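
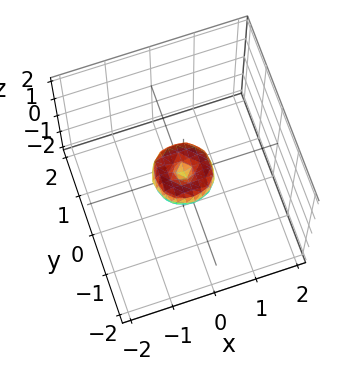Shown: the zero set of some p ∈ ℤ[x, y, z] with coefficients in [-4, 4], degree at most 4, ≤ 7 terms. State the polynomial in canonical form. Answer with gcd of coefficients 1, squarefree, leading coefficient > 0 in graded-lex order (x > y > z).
2*x^4 + 4*x^2*y^2 + 2*y^4 - x^2 - y^2 + z^2

First, degree: a generic line meets the surface in up to 4 points, so deg p = 4.
Next, symmetry: every cross-section ⟂ z is a circle, so x, y appear only via x² + y².
Then, checking where it meets the axes: a circular section at z = 0 has radius between 0 and 1; it crosses the y-axis at the gridline y = 0.
Finally, assembling these constraints gives the stated polynomial.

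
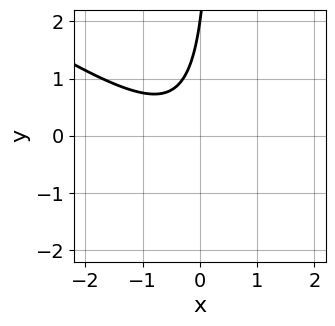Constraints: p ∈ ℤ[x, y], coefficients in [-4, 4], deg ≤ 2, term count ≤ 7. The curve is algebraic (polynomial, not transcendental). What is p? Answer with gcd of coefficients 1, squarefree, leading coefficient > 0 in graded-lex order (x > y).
2*x^2 + 3*x*y + x - y + 2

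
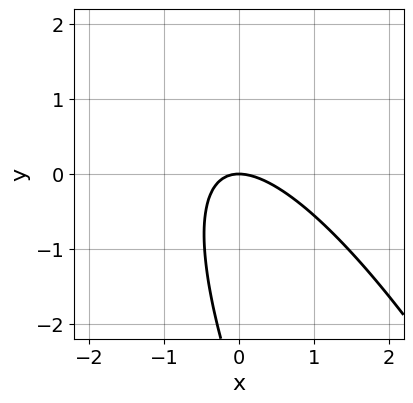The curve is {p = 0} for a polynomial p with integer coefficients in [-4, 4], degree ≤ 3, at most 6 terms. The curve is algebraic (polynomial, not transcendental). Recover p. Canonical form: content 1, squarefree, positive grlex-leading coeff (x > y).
deg p = 2. The shape is more complex than any degree-1 curve.
Checking where it meets the axes: one y-axis crossing is at y = 0; it meets the x-axis at x = 0 (among the integer gridlines).
Solving for integer coefficients yields p as stated.

3*x^2 + 3*x*y + y^2 + 3*y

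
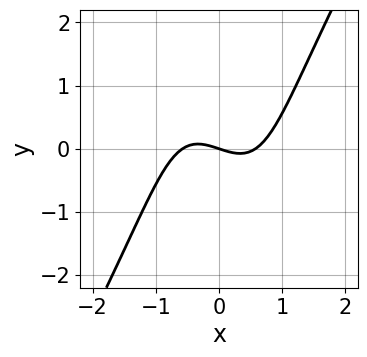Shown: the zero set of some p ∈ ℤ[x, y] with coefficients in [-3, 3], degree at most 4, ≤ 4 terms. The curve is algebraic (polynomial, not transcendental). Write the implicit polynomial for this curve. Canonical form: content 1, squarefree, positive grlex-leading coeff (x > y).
3*x^3 - x*y^2 - x - 3*y

Degree: the shape is more complex than any degree-2 curve, so deg p = 3.
From the axis intercepts and sections: it meets the y-axis at y = 0 (among the integer gridlines); it meets the x-axis at x = 0 (among the integer gridlines).
Assembling these constraints gives the stated polynomial.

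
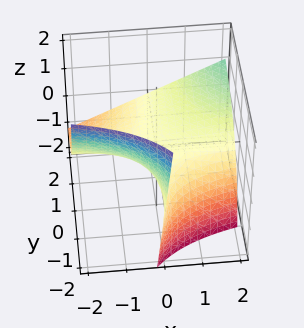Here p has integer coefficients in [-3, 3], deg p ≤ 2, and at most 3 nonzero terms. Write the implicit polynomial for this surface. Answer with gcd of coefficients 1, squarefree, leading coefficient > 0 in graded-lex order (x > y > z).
First, degree: a generic line meets the surface in up to 2 points, so deg p = 2.
Then, from the visible intercepts: every point of the x-axis in the box is on the surface; it crosses the z-axis at the gridline z = 0; every point of the y-axis in the box is on the surface.
Finally, solving for integer coefficients yields p as stated.

x*y - y*z - 2*z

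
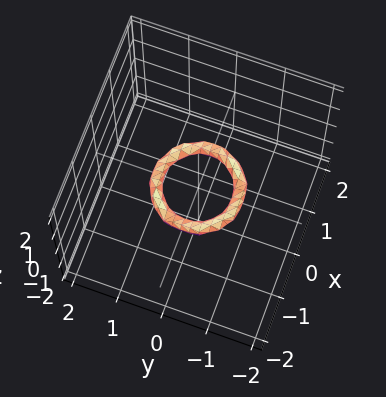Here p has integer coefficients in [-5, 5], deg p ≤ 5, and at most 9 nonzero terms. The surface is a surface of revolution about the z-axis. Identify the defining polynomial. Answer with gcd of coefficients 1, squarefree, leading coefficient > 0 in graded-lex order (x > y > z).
1. Degree: a generic line meets the surface in up to 4 points, so deg p = 4.
2. Symmetries: the surface is invariant under rotation about z: p = q(x² + y², z).
3. From the axis intercepts and sections: the x-axis gridline crossings are at x ∈ {-1, 1}; the y-axis gridline crossings are at y ∈ {-1, 1}; a circular section at z = 0 has radius between 0 and 1; no z-intercept at any integer in the box.
4. Fitting integer coefficients to these (and the overall shape) gives p.

2*x^4 + 4*x^2*y^2 + 2*y^4 - 3*x^2 - 3*y^2 + 3*z^2 + 1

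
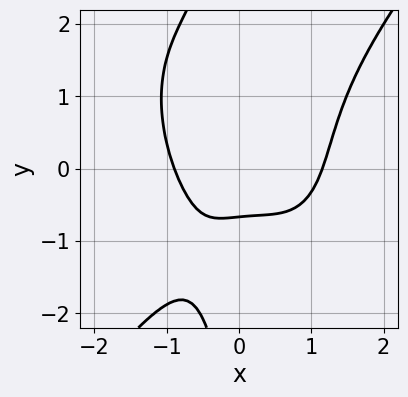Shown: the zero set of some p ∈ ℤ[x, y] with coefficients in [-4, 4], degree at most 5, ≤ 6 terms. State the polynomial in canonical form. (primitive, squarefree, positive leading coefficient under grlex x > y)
2*x^4 - x*y^3 - x^3 - 3*y - 2

First, degree: a generic line meets the curve in up to 4 points, so deg p = 4.
Finally, matching integer coefficients to the picture gives p.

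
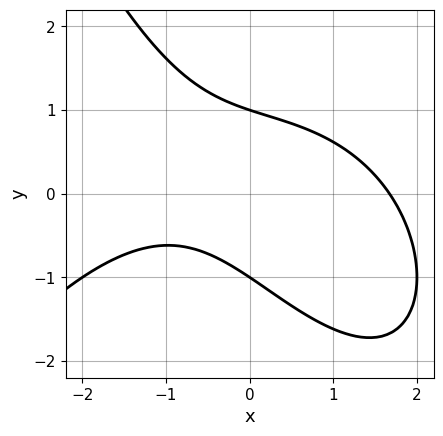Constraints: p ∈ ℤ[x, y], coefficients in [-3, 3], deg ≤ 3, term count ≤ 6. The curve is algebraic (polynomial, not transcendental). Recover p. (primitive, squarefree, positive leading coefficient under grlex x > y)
x^3 + 3*x*y + 3*y^2 - x - 3

(a) The degree is 3 — a generic line meets the curve in up to 3 points.
(b) Observable constraints: the y-axis gridline crossings are at y ∈ {-1, 1}.
(c) These observations pin down the coefficients.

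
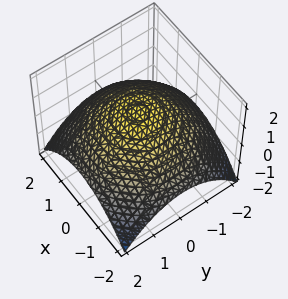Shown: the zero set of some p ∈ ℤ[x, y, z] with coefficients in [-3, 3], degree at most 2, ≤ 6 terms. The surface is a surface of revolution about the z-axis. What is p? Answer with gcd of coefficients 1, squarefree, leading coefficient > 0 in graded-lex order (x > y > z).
deg p = 2. No degree-1 surface has this shape.
By symmetry, the z-axis is an axis of rotation, so x and y enter only as x² + y².
From the visible intercepts: it crosses the z-axis at the gridline z = 1; a circular section at z = 0 has radius between 1 and 2.
Putting this together gives p.

x^2 + y^2 + 3*z - 3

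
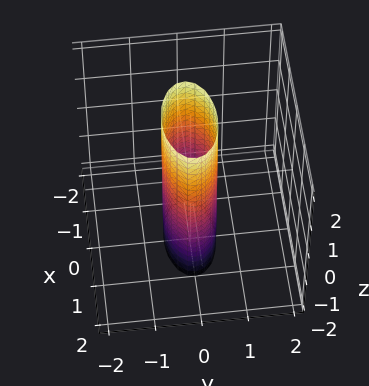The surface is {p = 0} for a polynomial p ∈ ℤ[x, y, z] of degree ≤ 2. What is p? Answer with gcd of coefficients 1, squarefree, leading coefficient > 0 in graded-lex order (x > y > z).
x^2 + 3*y^2 - 1

1. deg p = 2. A cylinder; a quadric.
2. Symmetries: the z ↦ −z reflection is a symmetry, so z appears only in even powers; it's symmetric under x → −x, forcing even powers of x; the y ↦ −y reflection is a symmetry, so y appears only in even powers.
3. Observable constraints: the x-axis gridline crossings are at x ∈ {-1, 1}; it misses every integer gridline on the z-axis.
4. Assembling these constraints gives the stated polynomial.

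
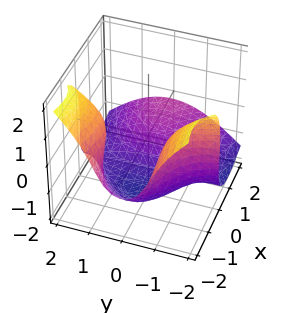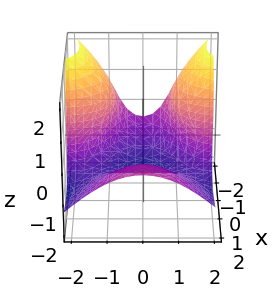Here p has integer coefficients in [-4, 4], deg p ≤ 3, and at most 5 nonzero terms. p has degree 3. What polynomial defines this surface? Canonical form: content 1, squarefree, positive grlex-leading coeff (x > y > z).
2*x^2*z + 2*x*y^2 + z^3 + 3*x*z + 2

(a) deg p = 3.
(b) From the visible intercepts: the surface avoids every integer x-axis point in the box; the surface avoids every integer y-axis point in the box.
(c) The integer polynomial consistent with all of this is the stated p.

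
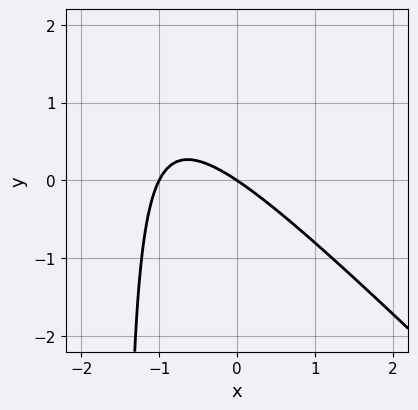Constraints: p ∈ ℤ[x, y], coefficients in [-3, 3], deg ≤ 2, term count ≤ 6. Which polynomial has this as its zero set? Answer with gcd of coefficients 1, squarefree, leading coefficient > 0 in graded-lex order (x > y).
2*x^2 + 2*x*y + 2*x + 3*y

1. The degree is 2 — a generic line meets the curve in up to 2 points.
2. Reading off the gridlines: among the integer gridlines, it crosses the x-axis at x ∈ {-1, 0}; it crosses the y-axis at the gridline y = 0.
3. These observations pin down the coefficients.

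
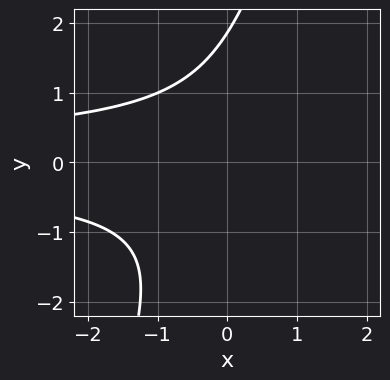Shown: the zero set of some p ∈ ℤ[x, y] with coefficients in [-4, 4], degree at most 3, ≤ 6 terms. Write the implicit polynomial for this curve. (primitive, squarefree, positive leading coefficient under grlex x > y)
3*x*y^2 - y^3 + y^2 + 3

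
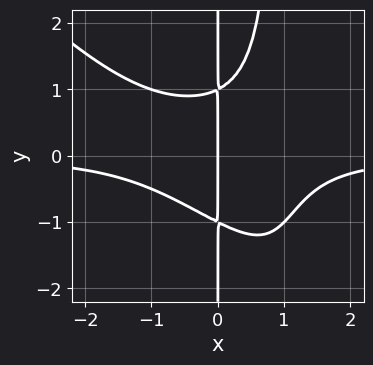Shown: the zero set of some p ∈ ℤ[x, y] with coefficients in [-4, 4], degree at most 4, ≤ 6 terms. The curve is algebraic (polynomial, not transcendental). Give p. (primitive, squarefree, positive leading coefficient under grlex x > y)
x^3*y + x^2*y^2 - x*y^2 + x

1. Degree: the shape is more complex than any degree-3 curve, so deg p = 4.
2. Against the integer gridlines: it meets the x-axis at x = 0 (among the integer gridlines); every point of the y-axis in the box is on the curve.
3. Putting this together gives p.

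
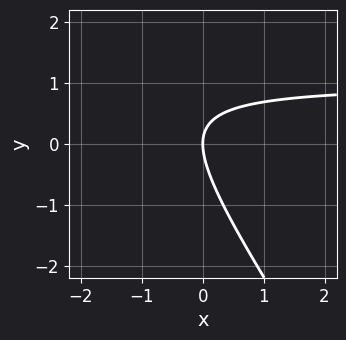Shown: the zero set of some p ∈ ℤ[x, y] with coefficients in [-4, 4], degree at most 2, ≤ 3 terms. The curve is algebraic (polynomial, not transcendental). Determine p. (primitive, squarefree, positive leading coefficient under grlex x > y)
3*x*y + 2*y^2 - 3*x

First, degree: no degree-1 curve has this shape, so deg p = 2.
Next, checking where it meets the axes: it meets the y-axis at y = 0 (among the integer gridlines); it crosses the x-axis at the gridline x = 0.
Finally, together with the visible shape, these determine p as stated.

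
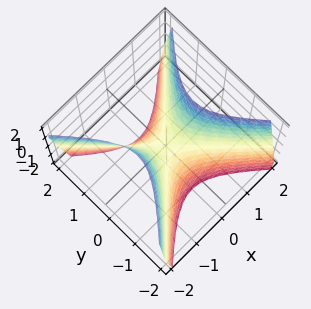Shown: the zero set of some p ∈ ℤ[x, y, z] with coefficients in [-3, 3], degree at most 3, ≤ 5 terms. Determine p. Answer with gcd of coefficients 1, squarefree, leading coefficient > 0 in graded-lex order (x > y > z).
2*x^2 - 2*y^2 - z

First, the degree is 2 — a saddle surface; a quadric.
Next, symmetries: mirror symmetry y ↦ −y ⇒ only even powers of y; mirror symmetry x ↦ −x ⇒ only even powers of x.
Next, checking where it meets the axes: one y-axis crossing is at y = 0; it crosses the x-axis at the gridline x = 0; it crosses the z-axis at the gridline z = 0.
Finally, these observations pin down the coefficients.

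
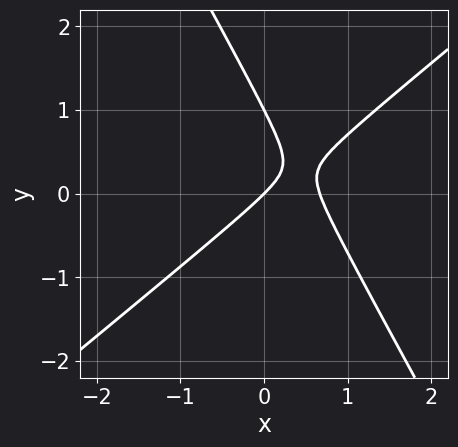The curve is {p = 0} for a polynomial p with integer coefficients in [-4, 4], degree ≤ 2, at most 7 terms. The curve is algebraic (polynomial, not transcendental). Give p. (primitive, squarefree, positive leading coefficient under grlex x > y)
3*x^2 - 2*x*y - 2*y^2 - 2*x + 2*y

1. deg p = 2. No degree-1 curve has this shape.
2. From the visible intercepts: one x-axis crossing is at x = 0; among the integer gridlines, it crosses the y-axis at y ∈ {0, 1}.
3. These observations pin down the coefficients.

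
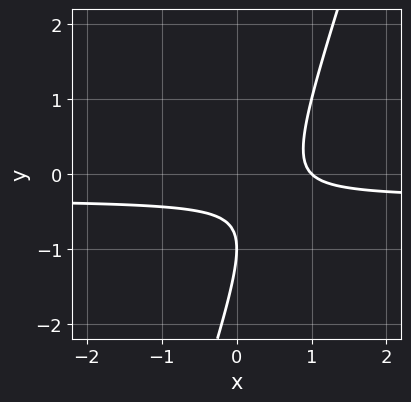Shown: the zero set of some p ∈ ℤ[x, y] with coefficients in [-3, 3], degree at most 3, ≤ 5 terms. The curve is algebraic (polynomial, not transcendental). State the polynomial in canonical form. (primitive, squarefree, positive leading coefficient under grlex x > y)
First, degree: the shape is more complex than any degree-1 curve, so deg p = 2.
Next, against the integer gridlines: it meets the y-axis at y = -1 (among the integer gridlines); it crosses the x-axis at the gridline x = 1.
Finally, matching integer coefficients to the picture gives p.

3*x*y - y^2 + x - 2*y - 1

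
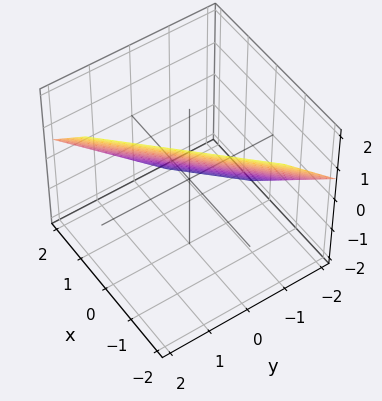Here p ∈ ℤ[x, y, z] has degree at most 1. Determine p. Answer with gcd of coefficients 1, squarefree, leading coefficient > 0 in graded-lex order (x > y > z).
Degree: every cross-section is a straight line — this is a plane, so deg p = 1.
Matching integer coefficients to the picture gives p.

3*x - 3*y + 3*z - 2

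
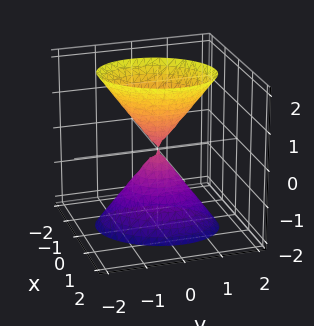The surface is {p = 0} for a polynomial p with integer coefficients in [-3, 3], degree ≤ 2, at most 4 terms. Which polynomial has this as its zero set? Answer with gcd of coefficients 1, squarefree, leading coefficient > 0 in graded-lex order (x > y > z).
(a) I count 2 distinct pieces. They look like related sheets of one shape, so recover p as a whole.
(b) deg p = 2. The shape is more complex than any degree-1 surface.
(c) From the axis intercepts and sections: one y-axis crossing is at y = 0; it crosses the x-axis at the gridline x = 0; it meets the z-axis at z = 0 (among the integer gridlines).
(d) These observations pin down the coefficients.

3*x^2 - x*y + 2*y^2 - z^2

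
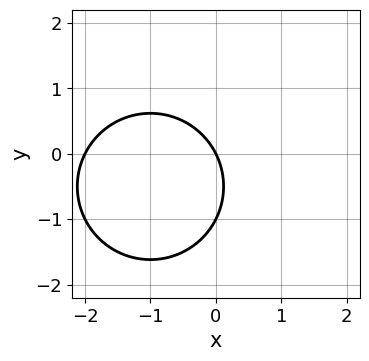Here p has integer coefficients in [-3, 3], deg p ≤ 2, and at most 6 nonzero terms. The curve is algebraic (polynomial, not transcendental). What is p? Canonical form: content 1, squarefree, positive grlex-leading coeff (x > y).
x^2 + y^2 + 2*x + y

1. The degree is 2 — no degree-1 curve has this shape.
2. Observable constraints: among the integer gridlines, it crosses the x-axis at x ∈ {-2, 0}; the y-axis gridline crossings are at y ∈ {-1, 0}.
3. Together with the visible shape, these determine p as stated.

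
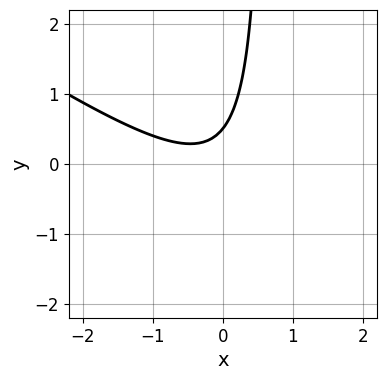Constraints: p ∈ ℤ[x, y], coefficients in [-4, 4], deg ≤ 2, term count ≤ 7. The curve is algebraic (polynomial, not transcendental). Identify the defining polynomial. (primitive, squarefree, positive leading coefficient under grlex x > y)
2*x^2 + 3*x*y + x - 2*y + 1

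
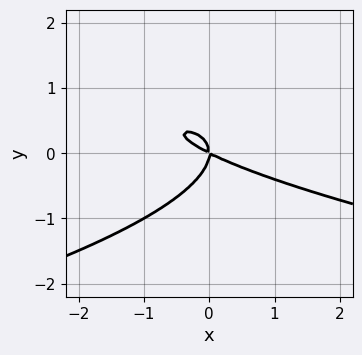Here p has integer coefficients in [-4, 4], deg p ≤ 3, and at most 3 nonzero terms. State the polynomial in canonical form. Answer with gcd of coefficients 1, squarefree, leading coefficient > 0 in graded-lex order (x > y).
3*y^3 + x^2 + 2*x*y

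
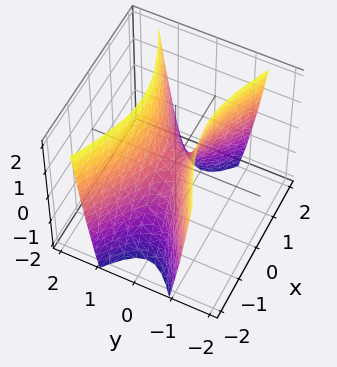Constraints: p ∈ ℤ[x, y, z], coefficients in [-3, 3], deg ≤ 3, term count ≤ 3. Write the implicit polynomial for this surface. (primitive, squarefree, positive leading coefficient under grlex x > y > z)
x^2 - 3*y^2 + z

1. Degree: a saddle surface; a quadric, so deg p = 2.
2. Symmetries: mirror symmetry y ↦ −y ⇒ only even powers of y; the x ↦ −x reflection is a symmetry, so x appears only in even powers.
3. Checking where it meets the axes: it meets the x-axis at x = 0 (among the integer gridlines); one z-axis crossing is at z = 0; it meets the y-axis at y = 0 (among the integer gridlines).
4. Together with the visible shape, these determine p as stated.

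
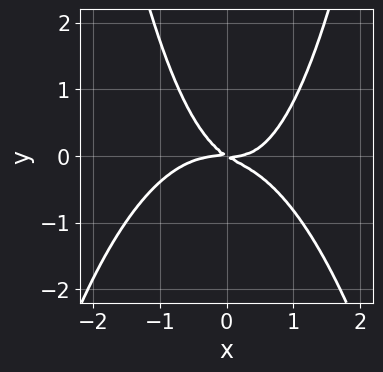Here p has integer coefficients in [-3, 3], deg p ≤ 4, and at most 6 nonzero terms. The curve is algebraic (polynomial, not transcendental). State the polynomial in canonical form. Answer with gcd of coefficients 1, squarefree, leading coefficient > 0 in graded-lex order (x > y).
2*x^4 + 2*x^2*y - 2*x*y - 3*y^2

(a) deg p = 4. A generic line meets the curve in up to 4 points.
(b) Checking where it meets the axes: one y-axis crossing is at y = 0; one x-axis crossing is at x = 0.
(c) Putting this together gives p.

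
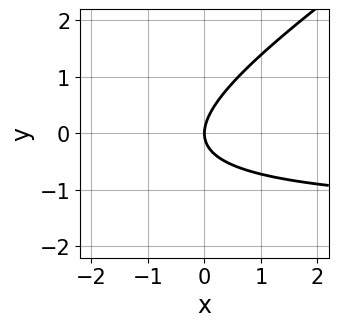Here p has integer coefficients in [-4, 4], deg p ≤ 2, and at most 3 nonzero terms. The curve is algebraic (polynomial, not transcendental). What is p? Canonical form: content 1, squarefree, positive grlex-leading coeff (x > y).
First, degree: a generic line meets the curve in up to 2 points, so deg p = 2.
Then, against the integer gridlines: one x-axis crossing is at x = 0; it crosses the y-axis at the gridline y = 0.
Finally, assembling these constraints gives the stated polynomial.

2*x*y - 3*y^2 + 3*x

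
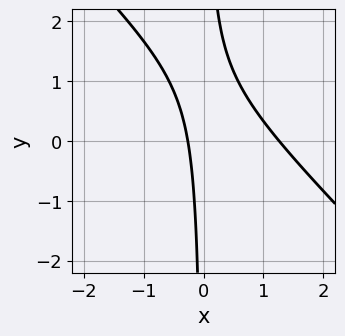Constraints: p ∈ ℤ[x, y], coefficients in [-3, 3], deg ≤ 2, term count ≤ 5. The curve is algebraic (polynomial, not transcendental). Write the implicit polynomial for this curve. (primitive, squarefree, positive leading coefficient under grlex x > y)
3*x^2 + 3*x*y - 3*x - 1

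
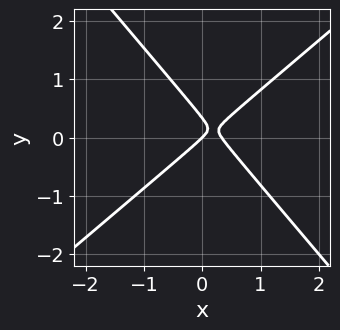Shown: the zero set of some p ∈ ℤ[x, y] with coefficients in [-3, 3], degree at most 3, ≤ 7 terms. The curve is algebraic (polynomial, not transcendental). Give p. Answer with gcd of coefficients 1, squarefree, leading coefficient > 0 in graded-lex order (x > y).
3*x^2 - x*y - 3*y^2 - x + y

(a) Degree: no degree-1 curve has this shape, so deg p = 2.
(b) From the visible intercepts: one x-axis crossing is at x = 0; it meets the y-axis at y = 0 (among the integer gridlines).
(c) Together with the visible shape, these determine p as stated.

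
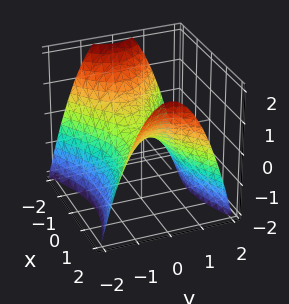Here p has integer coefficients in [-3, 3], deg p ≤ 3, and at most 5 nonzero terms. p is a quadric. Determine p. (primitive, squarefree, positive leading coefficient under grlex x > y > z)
x^2 - 2*y^2 - 2*z

1. Degree: a hyperbolic paraboloid; a quadric, so deg p = 2.
2. Symmetries: the x ↦ −x reflection is a symmetry, so x appears only in even powers; mirror symmetry y ↦ −y ⇒ only even powers of y.
3. From the visible intercepts: it crosses the y-axis at the gridline y = 0; one x-axis crossing is at x = 0; it crosses the z-axis at the gridline z = 0.
4. Putting this together gives p.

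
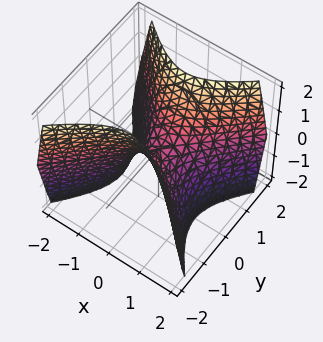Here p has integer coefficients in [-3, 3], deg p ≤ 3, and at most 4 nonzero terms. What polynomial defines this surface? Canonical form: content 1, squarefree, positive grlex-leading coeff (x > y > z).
The degree is 2 — a hyperbolic paraboloid; a quadric.
Symmetries: the y ↦ −y reflection is a symmetry, so y appears only in even powers; it's symmetric under x → −x, forcing even powers of x.
From the visible intercepts: it crosses the y-axis at the gridline y = 0; it crosses the x-axis at the gridline x = 0.
These observations pin down the coefficients.

3*x^2 - 3*y^2 + 2*z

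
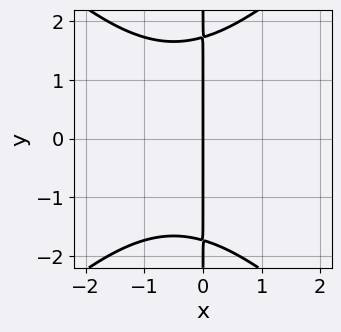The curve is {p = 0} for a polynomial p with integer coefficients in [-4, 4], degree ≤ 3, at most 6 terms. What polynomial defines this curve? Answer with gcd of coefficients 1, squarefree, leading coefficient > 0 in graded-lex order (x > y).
x^3 - x*y^2 + x^2 + 3*x

(a) The degree is 3 — a generic line meets the curve in up to 3 points.
(b) Symmetries: mirror symmetry y ↦ −y ⇒ only even powers of y.
(c) Checking where it meets the axes: one x-axis crossing is at x = 0; the visible y-axis segment lies entirely on the curve.
(d) These observations pin down the coefficients.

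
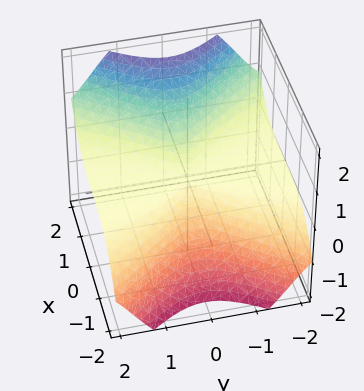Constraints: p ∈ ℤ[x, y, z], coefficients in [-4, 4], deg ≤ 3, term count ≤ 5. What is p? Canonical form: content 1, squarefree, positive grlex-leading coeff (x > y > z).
(a) deg p = 3. No degree-2 surface has this shape.
(b) Reading off the gridlines: it meets the x-axis at x = 0 (among the integer gridlines); every point of the y-axis in the box is on the surface; it crosses the z-axis at the gridline z = 0.
(c) Assembling these constraints gives the stated polynomial.

x^3 + x^2*z - 3*y^2*z - z^3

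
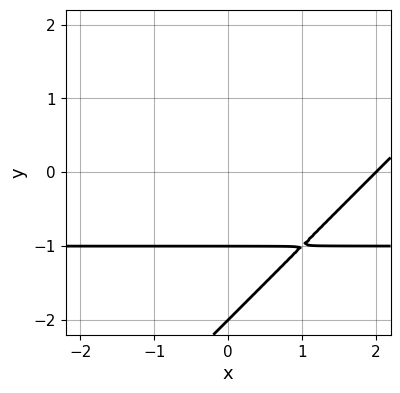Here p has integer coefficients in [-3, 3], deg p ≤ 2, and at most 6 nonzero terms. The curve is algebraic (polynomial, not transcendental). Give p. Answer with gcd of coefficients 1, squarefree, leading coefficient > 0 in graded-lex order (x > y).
Degree: no degree-1 curve has this shape, so deg p = 2.
From the visible intercepts: one x-axis crossing is at x = 2; among the integer gridlines, it crosses the y-axis at y ∈ {-2, -1}.
Solving for integer coefficients yields p as stated.

x*y - y^2 + x - 3*y - 2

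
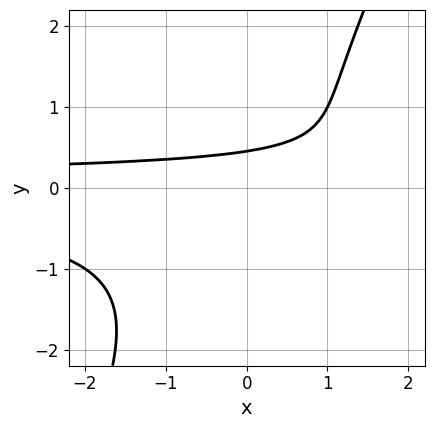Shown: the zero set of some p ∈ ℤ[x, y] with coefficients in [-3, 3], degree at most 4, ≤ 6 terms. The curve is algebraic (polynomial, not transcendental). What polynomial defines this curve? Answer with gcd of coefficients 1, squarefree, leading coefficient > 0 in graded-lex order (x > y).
2*x*y^2 - y^3 - 2*y + 1

Degree: the shape is more complex than any degree-2 curve, so deg p = 3.
From the axis intercepts and sections: the curve avoids every integer x-axis point in the box.
Fitting integer coefficients to these (and the overall shape) gives p.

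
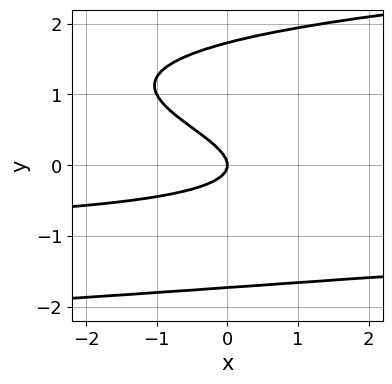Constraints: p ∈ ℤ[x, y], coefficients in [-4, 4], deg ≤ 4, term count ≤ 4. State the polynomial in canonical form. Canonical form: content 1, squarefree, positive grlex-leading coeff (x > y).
y^4 - x*y - 3*y^2 - x

First, degree: no degree-3 curve has this shape, so deg p = 4.
Then, against the integer gridlines: it crosses the y-axis at the gridline y = 0; one x-axis crossing is at x = 0.
Finally, solving for integer coefficients yields p as stated.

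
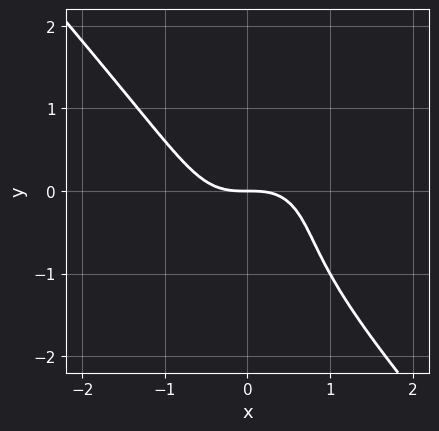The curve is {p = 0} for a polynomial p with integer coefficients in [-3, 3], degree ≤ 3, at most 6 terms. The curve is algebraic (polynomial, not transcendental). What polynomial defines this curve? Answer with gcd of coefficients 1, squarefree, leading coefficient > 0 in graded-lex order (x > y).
3*x^3 + 2*y^3 + 2*y^2 + 3*y

Degree: a generic line meets the curve in up to 3 points, so deg p = 3.
Checking where it meets the axes: it crosses the y-axis at the gridline y = 0; it crosses the x-axis at the gridline x = 0.
Assembling these constraints gives the stated polynomial.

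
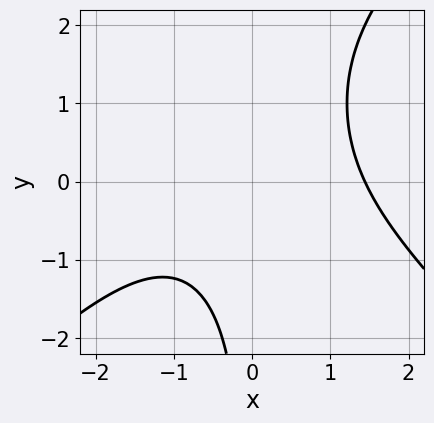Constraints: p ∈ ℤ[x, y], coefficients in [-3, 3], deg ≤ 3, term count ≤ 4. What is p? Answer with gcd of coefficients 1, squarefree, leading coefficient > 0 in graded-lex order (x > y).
x^3 - x*y^2 + 2*x*y - 3

First, deg p = 3.
Next, against the integer gridlines: the curve avoids every integer y-axis point in the box.
Finally, fitting integer coefficients to these (and the overall shape) gives p.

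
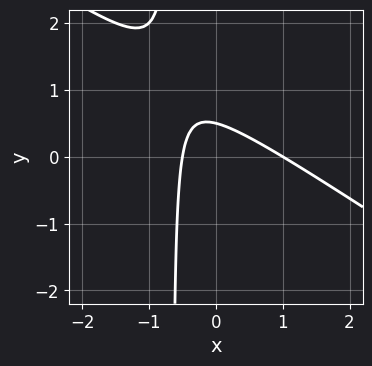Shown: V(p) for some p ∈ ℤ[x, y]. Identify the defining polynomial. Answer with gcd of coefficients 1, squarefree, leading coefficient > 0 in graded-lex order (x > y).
2*x^2 + 3*x*y - x + 2*y - 1

The degree is 2 — a generic line meets the curve in up to 2 points.
From the visible intercepts: it crosses the x-axis at the gridline x = 1.
Matching integer coefficients to the picture gives p.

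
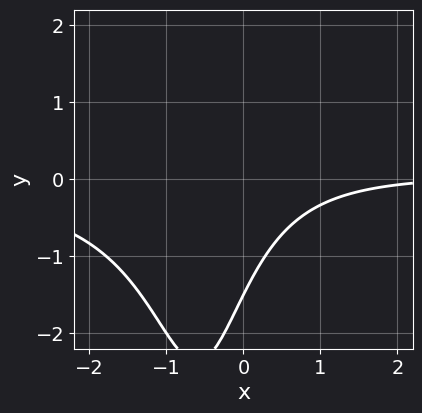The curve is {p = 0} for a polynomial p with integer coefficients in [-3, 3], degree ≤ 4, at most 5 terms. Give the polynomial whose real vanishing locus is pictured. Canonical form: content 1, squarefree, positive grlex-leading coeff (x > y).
(a) The degree is 3 — no degree-2 curve has this shape.
(b) From the visible intercepts: it misses every integer gridline on the x-axis.
(c) Together with the visible shape, these determine p as stated.

2*x^2*y + 2*x*y - x + 2*y + 3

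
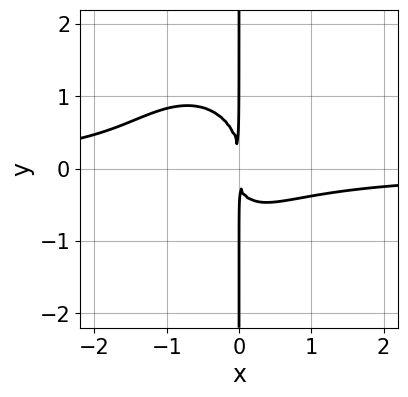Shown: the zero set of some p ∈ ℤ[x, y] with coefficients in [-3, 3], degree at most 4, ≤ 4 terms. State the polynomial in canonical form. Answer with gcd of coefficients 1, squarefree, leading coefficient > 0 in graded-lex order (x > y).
3*x^3*y + 2*x*y^3 + 2*x^2*y + 2*x^2

First, deg p = 4.
Then, against the integer gridlines: every point of the y-axis in the box is on the curve.
Finally, matching integer coefficients to the picture gives p.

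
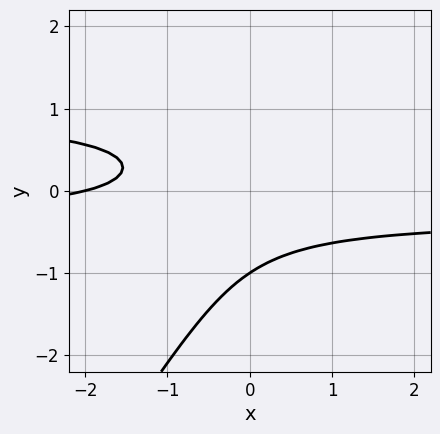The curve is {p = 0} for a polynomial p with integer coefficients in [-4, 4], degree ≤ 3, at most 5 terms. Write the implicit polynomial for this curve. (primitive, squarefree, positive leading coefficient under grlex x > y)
3*x*y^2 - 2*y^3 - 2*x*y - x - 2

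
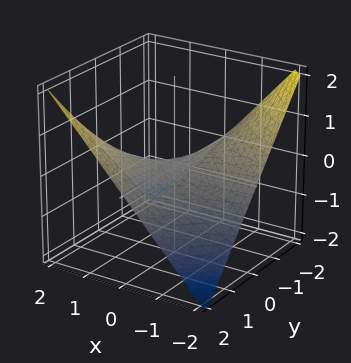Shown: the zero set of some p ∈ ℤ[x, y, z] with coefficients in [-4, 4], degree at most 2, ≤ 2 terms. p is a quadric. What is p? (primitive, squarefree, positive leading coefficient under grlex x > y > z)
x*y - 2*z

deg p = 2.
Against the integer gridlines: every point of the x-axis in the box is on the surface; it meets the z-axis at z = 0 (among the integer gridlines); every point of the y-axis in the box is on the surface.
Together with the visible shape, these determine p as stated.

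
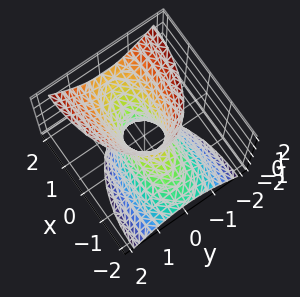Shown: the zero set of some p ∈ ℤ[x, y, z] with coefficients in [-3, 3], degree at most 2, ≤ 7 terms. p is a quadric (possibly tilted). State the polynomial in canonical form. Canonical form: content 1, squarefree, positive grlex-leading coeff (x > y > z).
x^2 - 2*x*z + 3*y^2 - z^2 - 1

1. deg p = 2.
2. From the visible intercepts: among the integer gridlines, it crosses the x-axis at x ∈ {-1, 1}; it misses every integer gridline on the z-axis.
3. The integer polynomial consistent with all of this is the stated p.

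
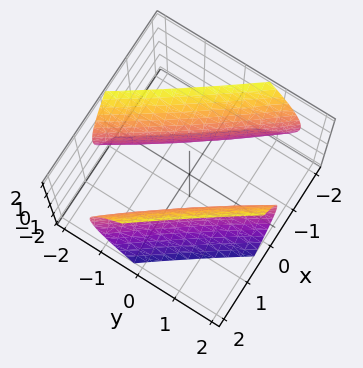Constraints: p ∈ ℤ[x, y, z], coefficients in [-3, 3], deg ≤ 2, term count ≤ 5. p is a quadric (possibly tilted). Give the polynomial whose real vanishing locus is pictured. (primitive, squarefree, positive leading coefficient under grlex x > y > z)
(a) There are 2 components. Treating them together as one polynomial.
(b) The degree is 2 — the shape is more complex than any degree-1 surface.
(c) Observable constraints: it misses every integer gridline on the z-axis; among the integer gridlines, it crosses the x-axis at x ∈ {-1, 1}.
(d) These observations pin down the coefficients.

2*x^2 + 3*x*y + y^2 - z^2 - 2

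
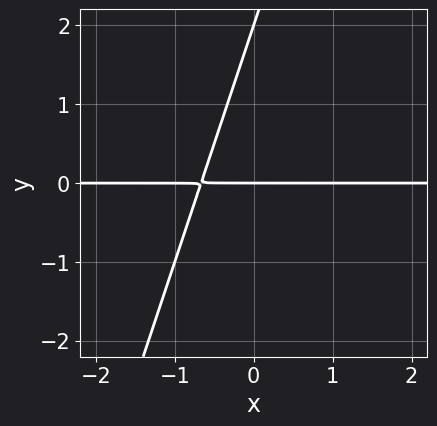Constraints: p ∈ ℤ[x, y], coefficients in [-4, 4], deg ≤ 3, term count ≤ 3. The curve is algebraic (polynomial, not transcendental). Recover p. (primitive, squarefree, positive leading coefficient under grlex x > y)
3*x*y - y^2 + 2*y

First, degree: the shape is more complex than any degree-1 curve, so deg p = 2.
Then, from the axis intercepts and sections: the y-axis gridline crossings are at y ∈ {0, 2}; the visible x-axis segment lies entirely on the curve.
Finally, these observations pin down the coefficients.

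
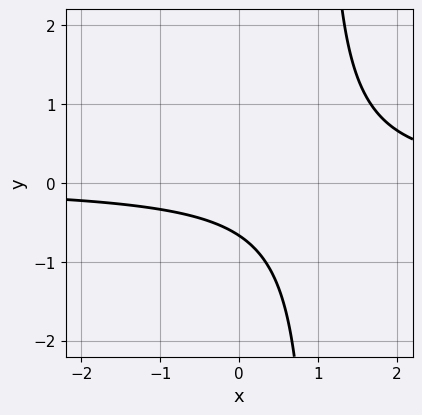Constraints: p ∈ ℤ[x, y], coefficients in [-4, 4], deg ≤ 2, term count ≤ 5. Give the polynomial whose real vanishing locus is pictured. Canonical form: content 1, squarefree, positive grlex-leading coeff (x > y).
3*x*y - 3*y - 2

First, the degree is 2 — no degree-1 curve has this shape.
Next, from the visible intercepts: the curve avoids every integer x-axis point in the box.
Finally, matching integer coefficients to the picture gives p.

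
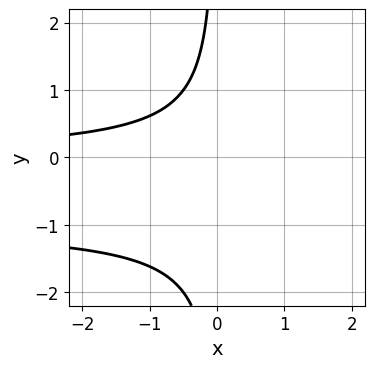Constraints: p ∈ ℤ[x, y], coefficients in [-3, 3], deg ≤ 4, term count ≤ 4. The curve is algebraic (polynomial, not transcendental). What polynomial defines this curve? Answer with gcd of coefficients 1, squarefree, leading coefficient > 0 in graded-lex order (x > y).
1. The degree is 3 — the shape is more complex than any degree-2 curve.
2. Reading off the gridlines: it misses every integer gridline on the x-axis; the curve avoids every integer y-axis point in the box.
3. Solving for integer coefficients yields p as stated.

x*y^2 + x*y + 1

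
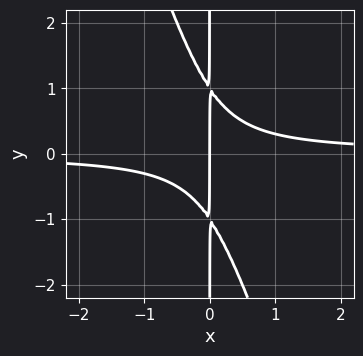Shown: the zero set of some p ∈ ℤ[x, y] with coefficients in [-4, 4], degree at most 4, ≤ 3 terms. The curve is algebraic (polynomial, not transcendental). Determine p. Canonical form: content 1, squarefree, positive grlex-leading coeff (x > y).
First, deg p = 3.
Next, reading off the gridlines: every point of the y-axis in the box is on the curve; one x-axis crossing is at x = 0.
Finally, these observations pin down the coefficients.

3*x^2*y + x*y^2 - x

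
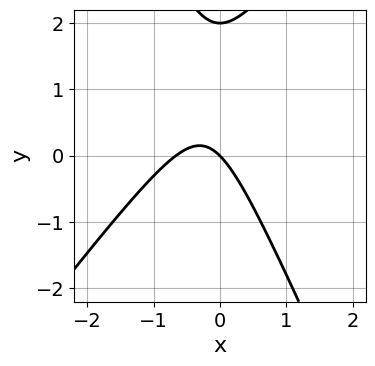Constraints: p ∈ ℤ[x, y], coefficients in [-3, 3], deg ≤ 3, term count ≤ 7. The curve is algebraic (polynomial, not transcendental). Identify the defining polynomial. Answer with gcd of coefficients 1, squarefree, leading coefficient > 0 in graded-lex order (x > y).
deg p = 2. No degree-1 curve has this shape.
From the visible intercepts: one x-axis crossing is at x = 0; the y-axis gridline crossings are at y ∈ {0, 2}.
Together with the visible shape, these determine p as stated.

3*x^2 - x*y - y^2 + 2*x + 2*y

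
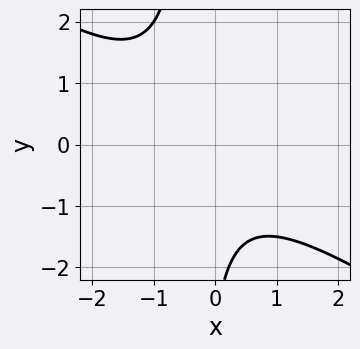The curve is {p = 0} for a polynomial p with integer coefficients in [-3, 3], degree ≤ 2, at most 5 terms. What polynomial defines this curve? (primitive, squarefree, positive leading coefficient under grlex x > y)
2*x^2 + 3*x*y + x + y + 3

1. Degree: a generic line meets the curve in up to 2 points, so deg p = 2.
2. Observable constraints: no x-intercept at any integer in the box; the curve avoids every integer y-axis point in the box.
3. Putting this together gives p.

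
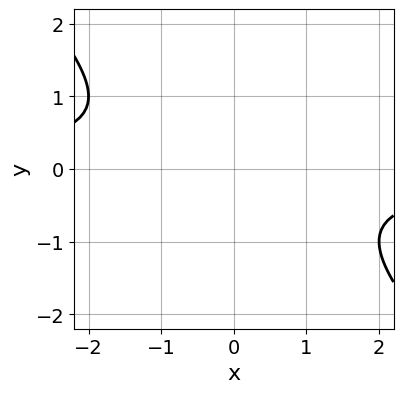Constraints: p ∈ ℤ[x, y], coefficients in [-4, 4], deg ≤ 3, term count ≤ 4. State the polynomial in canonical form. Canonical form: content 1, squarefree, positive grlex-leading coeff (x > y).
1. The degree is 2 — a generic line meets the curve in up to 2 points.
2. From the visible intercepts: it misses every integer gridline on the x-axis; no y-intercept at any integer in the box.
3. Assembling these constraints gives the stated polynomial.

x*y + y^2 + 1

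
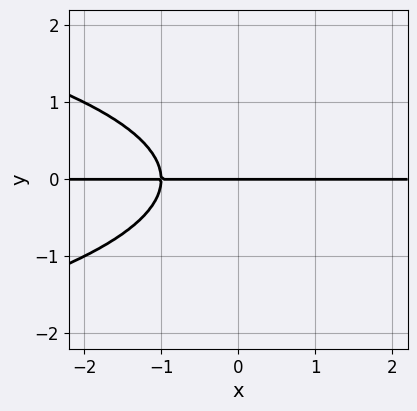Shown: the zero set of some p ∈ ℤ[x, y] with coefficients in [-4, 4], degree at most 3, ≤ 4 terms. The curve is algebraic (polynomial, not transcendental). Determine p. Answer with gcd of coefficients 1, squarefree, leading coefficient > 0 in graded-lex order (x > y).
y^3 + x*y + y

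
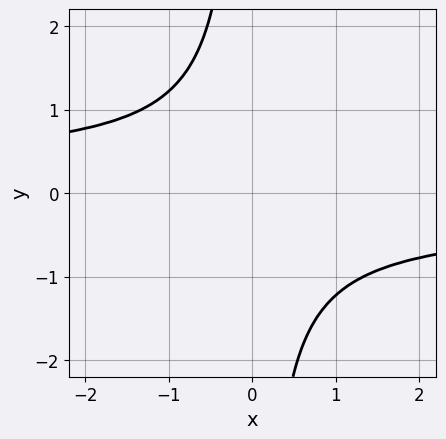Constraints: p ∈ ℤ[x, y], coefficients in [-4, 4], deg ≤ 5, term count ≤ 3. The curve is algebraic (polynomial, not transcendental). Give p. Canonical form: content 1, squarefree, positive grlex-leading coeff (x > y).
(a) Degree: the shape is more complex than any degree-3 curve, so deg p = 4.
(b) Against the integer gridlines: no y-intercept at any integer in the box; no x-intercept at any integer in the box.
(c) Putting this together gives p.

3*x*y^3 + 3*y^2 + 1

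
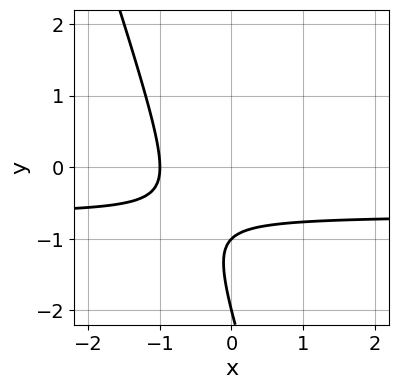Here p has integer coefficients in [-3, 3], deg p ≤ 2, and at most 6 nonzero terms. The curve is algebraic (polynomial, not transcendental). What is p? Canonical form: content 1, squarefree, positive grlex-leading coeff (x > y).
3*x*y + y^2 + 2*x + 3*y + 2

(a) The degree is 2 — the shape is more complex than any degree-1 curve.
(b) Against the integer gridlines: it meets the x-axis at x = -1 (among the integer gridlines); among the integer gridlines, it crosses the y-axis at y ∈ {-2, -1}.
(c) Matching integer coefficients to the picture gives p.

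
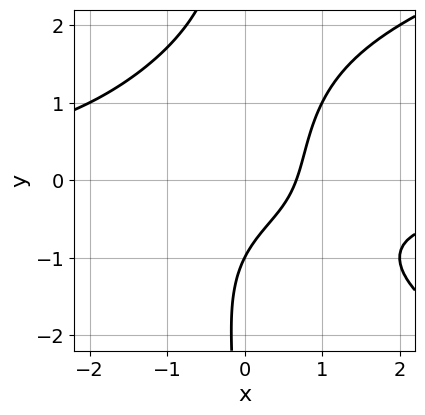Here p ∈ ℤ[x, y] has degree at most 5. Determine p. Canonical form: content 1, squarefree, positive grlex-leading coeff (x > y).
x*y^3 - 2*x^2*y - 3*x + 2*y + 2

1. The degree is 4 — a generic line meets the curve in up to 4 points.
2. Observable constraints: one y-axis crossing is at y = -1.
3. The integer polynomial consistent with all of this is the stated p.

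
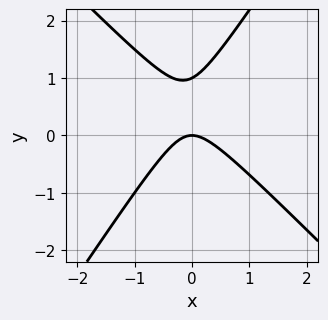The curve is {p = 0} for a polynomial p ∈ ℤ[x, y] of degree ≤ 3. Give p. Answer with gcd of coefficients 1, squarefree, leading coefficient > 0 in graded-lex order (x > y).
3*x^2 + x*y - 2*y^2 + 2*y

First, the degree is 2 — the shape is more complex than any degree-1 curve.
Next, reading off the gridlines: among the integer gridlines, it crosses the y-axis at y ∈ {0, 1}; it crosses the x-axis at the gridline x = 0.
Finally, solving for integer coefficients yields p as stated.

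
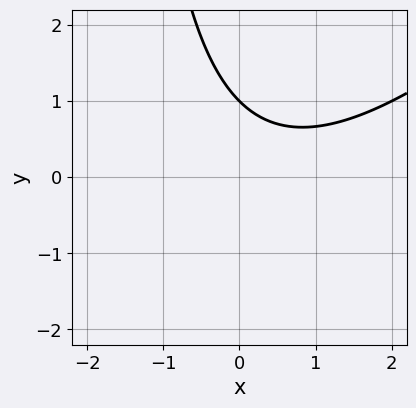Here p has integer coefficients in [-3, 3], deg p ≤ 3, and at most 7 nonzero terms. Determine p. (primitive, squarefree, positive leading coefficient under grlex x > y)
x^2 - x*y - x - 2*y + 2

Degree: a generic line meets the curve in up to 2 points, so deg p = 2.
Reading off the gridlines: it crosses the y-axis at the gridline y = 1; the curve avoids every integer x-axis point in the box.
Putting this together gives p.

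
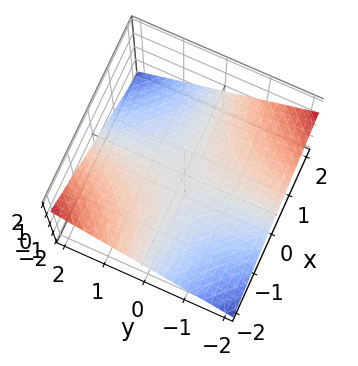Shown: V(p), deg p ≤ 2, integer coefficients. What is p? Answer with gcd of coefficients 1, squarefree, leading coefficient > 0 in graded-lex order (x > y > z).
x*y + 3*z

1. deg p = 2. A hyperbolic paraboloid; a quadric.
2. Observable constraints: the visible x-axis segment lies entirely on the surface; the visible y-axis segment lies entirely on the surface.
3. These observations pin down the coefficients.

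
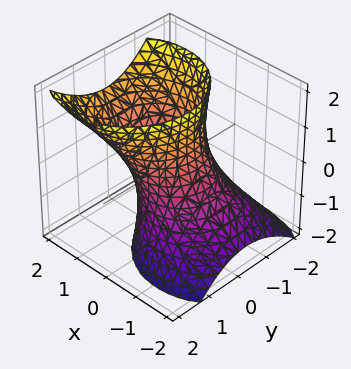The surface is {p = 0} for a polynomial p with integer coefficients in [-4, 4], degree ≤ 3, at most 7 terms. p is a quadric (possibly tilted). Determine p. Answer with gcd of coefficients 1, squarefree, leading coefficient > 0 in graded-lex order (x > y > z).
3*x^2 - 3*x*z + 3*y^2 - y*z - z^2 - 3

1. Degree: no degree-1 surface has this shape, so deg p = 2.
2. Checking where it meets the axes: the x-axis gridline crossings are at x ∈ {-1, 1}; the surface avoids every integer z-axis point in the box; among the integer gridlines, it crosses the y-axis at y ∈ {-1, 1}.
3. Fitting integer coefficients to these (and the overall shape) gives p.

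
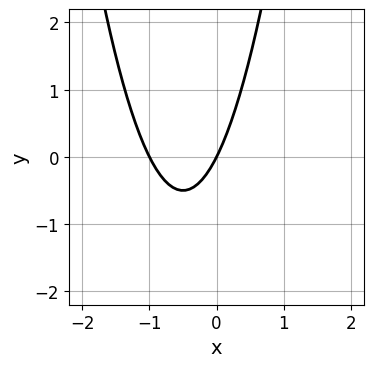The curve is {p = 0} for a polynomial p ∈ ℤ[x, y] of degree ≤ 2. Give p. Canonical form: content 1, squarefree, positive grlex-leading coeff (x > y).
2*x^2 + 2*x - y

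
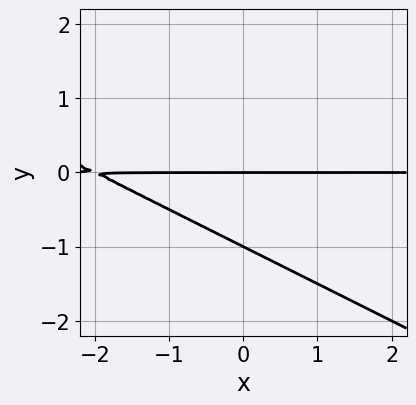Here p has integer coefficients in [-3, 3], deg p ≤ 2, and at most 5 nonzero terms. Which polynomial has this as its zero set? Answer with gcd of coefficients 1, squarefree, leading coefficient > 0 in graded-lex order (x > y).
x*y + 2*y^2 + 2*y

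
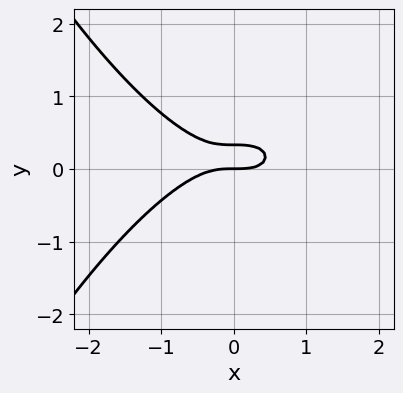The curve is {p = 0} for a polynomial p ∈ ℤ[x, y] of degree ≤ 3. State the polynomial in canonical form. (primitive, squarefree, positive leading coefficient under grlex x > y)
deg p = 3. No degree-2 curve has this shape.
Observable constraints: it meets the y-axis at y = 0 (among the integer gridlines); one x-axis crossing is at x = 0.
Fitting integer coefficients to these (and the overall shape) gives p.

x^3 + 3*y^2 - y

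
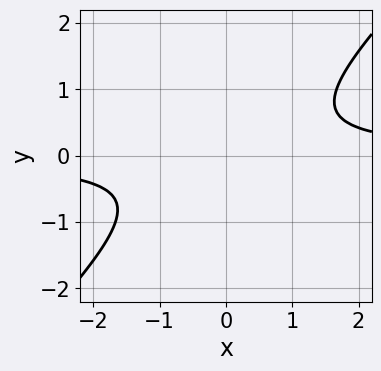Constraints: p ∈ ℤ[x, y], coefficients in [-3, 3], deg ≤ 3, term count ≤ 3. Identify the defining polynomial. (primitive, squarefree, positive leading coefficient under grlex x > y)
First, degree: the shape is more complex than any degree-1 curve, so deg p = 2.
Then, from the axis intercepts and sections: no y-intercept at any integer in the box; it misses every integer gridline on the x-axis.
Finally, assembling these constraints gives the stated polynomial.

3*x*y - 3*y^2 - 2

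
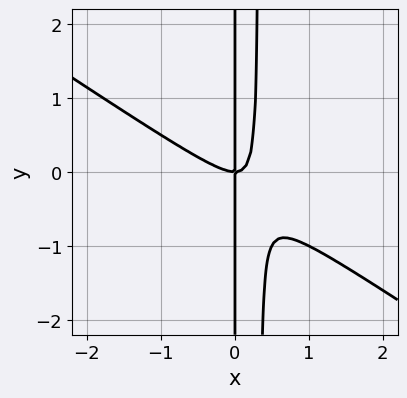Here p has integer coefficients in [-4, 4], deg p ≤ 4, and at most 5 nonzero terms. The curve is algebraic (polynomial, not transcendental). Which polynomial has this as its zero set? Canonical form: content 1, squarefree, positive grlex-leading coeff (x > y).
2*x^3 + 3*x^2*y - x*y

(a) deg p = 3.
(b) Against the integer gridlines: it meets the x-axis at x = 0 (among the integer gridlines); every point of the y-axis in the box is on the curve.
(c) These observations pin down the coefficients.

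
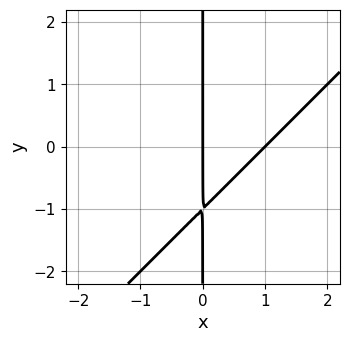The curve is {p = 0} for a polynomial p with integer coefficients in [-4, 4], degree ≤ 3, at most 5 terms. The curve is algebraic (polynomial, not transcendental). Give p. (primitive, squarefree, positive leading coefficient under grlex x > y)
First, degree: a generic line meets the curve in up to 2 points, so deg p = 2.
Then, against the integer gridlines: among the integer gridlines, it crosses the x-axis at x ∈ {0, 1}; every point of the y-axis in the box is on the curve.
Finally, these observations pin down the coefficients.

x^2 - x*y - x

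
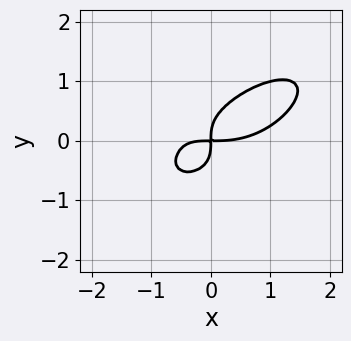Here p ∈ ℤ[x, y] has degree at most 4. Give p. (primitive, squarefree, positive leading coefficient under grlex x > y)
x^4 + 3*y^4 - 2*x^2*y - 2*x*y

1. The degree is 4 — the shape is more complex than any degree-3 curve.
2. Putting this together gives p.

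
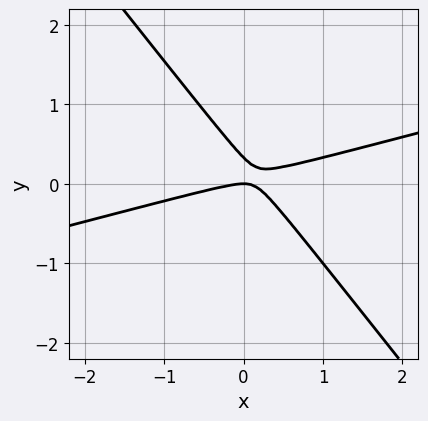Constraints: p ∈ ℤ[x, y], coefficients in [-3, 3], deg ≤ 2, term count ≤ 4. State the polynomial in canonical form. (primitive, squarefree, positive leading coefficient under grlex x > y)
x^2 - 3*x*y - 3*y^2 + y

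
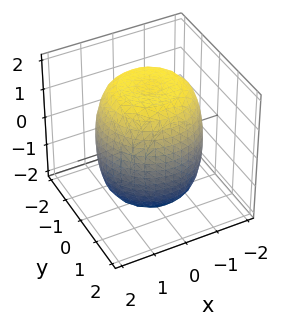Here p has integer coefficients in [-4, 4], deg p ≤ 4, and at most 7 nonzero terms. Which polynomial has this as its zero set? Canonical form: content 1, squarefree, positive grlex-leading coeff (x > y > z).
Degree: a generic line meets the surface in up to 4 points, so deg p = 4.
Symmetries: every cross-section ⟂ z is a circle, so x, y appear only via x² + y².
From the visible intercepts: a circular section at z = -1 has radius between 1 and 2.
Solving for integer coefficients yields p as stated.

x^4 + 2*x^2*y^2 + y^4 - x^2 - y^2 + z^2 - 3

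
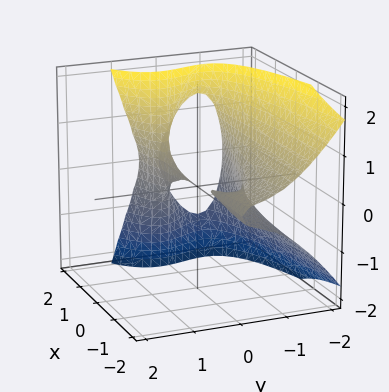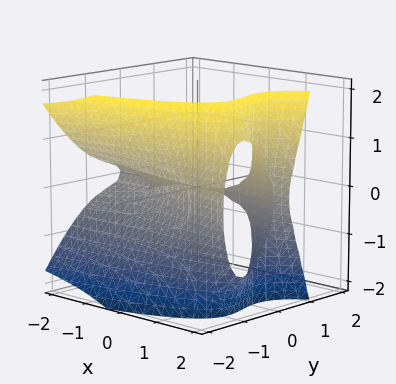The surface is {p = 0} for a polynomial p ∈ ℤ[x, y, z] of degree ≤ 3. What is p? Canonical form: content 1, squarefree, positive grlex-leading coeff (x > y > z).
2*x*z^2 - 3*y^3 + x*y - 3*y^2 - 3*z^2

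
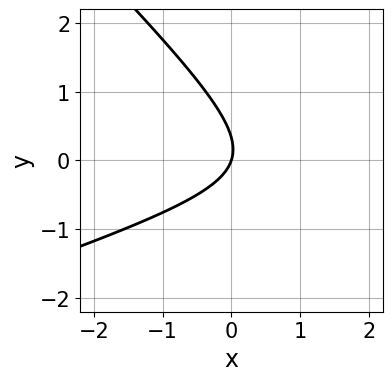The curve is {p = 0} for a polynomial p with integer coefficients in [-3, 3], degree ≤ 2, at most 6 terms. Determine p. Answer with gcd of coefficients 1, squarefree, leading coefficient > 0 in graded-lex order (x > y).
x^2 - 2*x*y - 3*y^2 - 3*x + y

Degree: a generic line meets the curve in up to 2 points, so deg p = 2.
Reading off the gridlines: one x-axis crossing is at x = 0; it meets the y-axis at y = 0 (among the integer gridlines).
These observations pin down the coefficients.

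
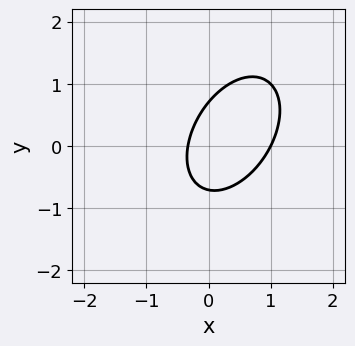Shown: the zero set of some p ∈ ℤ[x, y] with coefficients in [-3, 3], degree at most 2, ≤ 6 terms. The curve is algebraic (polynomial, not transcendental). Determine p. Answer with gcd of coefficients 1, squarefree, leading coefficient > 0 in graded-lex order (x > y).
3*x^2 - 2*x*y + 2*y^2 - 2*x - 1

(a) deg p = 2.
(b) Observable constraints: it crosses the x-axis at the gridline x = 1.
(c) Solving for integer coefficients yields p as stated.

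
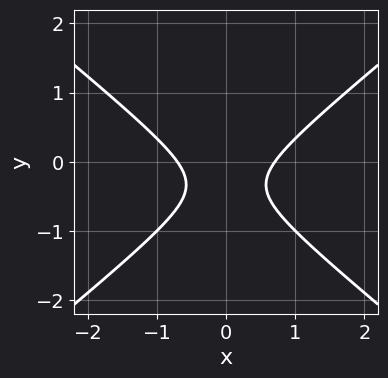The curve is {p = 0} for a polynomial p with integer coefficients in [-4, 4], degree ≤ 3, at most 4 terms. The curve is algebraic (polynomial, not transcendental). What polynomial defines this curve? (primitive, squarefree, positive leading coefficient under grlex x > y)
2*x^2 - 3*y^2 - 2*y - 1

(a) Degree: a generic line meets the curve in up to 2 points, so deg p = 2.
(b) Symmetries: the x ↦ −x reflection is a symmetry, so x appears only in even powers.
(c) From the visible intercepts: the curve avoids every integer y-axis point in the box.
(d) Assembling these constraints gives the stated polynomial.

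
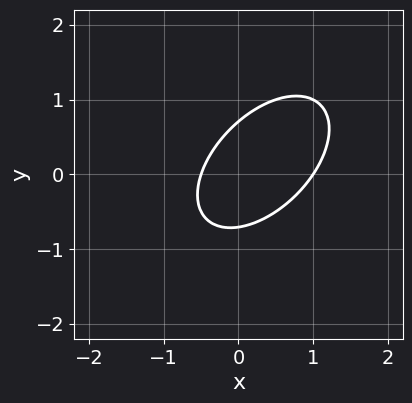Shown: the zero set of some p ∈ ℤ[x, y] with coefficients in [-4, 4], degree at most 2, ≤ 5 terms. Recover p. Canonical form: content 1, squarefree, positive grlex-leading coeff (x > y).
2*x^2 - 2*x*y + 2*y^2 - x - 1

Degree: a generic line meets the curve in up to 2 points, so deg p = 2.
From the visible intercepts: it meets the x-axis at x = 1 (among the integer gridlines).
The integer polynomial consistent with all of this is the stated p.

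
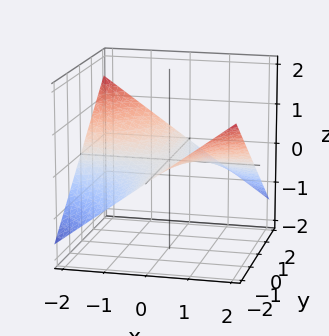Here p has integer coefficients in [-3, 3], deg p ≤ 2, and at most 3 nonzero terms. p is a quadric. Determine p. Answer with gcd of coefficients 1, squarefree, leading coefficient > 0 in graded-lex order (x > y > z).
x*y + 3*z

Degree: a hyperbolic paraboloid; a quadric, so deg p = 2.
Reading off the gridlines: the visible x-axis segment lies entirely on the surface; every point of the y-axis in the box is on the surface; it crosses the z-axis at the gridline z = 0.
Assembling these constraints gives the stated polynomial.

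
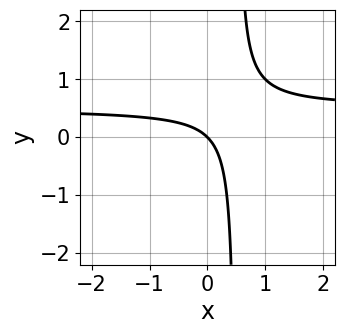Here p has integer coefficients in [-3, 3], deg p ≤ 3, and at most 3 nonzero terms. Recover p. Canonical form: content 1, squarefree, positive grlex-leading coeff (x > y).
2*x*y - x - y

First, degree: a generic line meets the curve in up to 2 points, so deg p = 2.
Then, from the visible intercepts: one x-axis crossing is at x = 0; it crosses the y-axis at the gridline y = 0.
Finally, the integer polynomial consistent with all of this is the stated p.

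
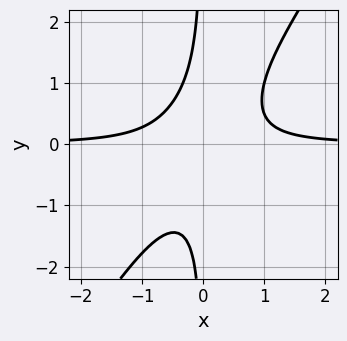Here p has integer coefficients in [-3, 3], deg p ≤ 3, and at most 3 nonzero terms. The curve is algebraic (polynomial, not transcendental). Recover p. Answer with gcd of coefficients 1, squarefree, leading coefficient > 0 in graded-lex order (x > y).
3*x^2*y - 2*x*y^2 - 1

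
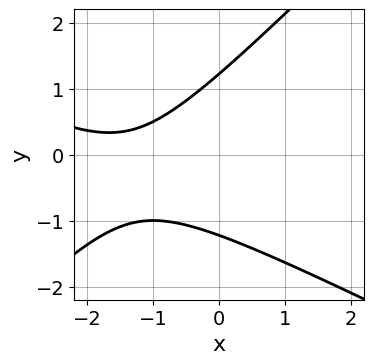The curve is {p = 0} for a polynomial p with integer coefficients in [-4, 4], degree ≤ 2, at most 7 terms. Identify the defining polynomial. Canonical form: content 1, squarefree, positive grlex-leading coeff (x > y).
x^2 + x*y - 2*y^2 + 3*x + 3

1. Degree: no degree-1 curve has this shape, so deg p = 2.
2. Against the integer gridlines: no x-intercept at any integer in the box.
3. These observations pin down the coefficients.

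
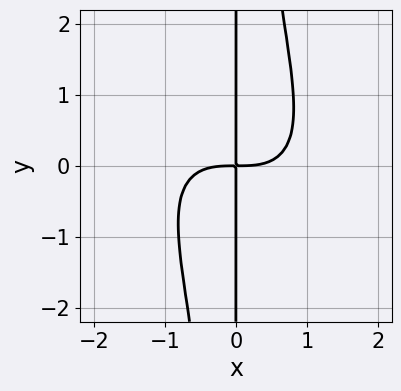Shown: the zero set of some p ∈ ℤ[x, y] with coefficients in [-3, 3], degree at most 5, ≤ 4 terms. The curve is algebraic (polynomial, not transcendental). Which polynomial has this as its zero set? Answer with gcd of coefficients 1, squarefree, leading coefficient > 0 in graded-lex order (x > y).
1. The degree is 4 — a generic line meets the curve in up to 4 points.
2. From the visible intercepts: every point of the y-axis in the box is on the curve.
3. Assembling these constraints gives the stated polynomial.

x^4 + x^3*y + x^2*y^2 - 2*x*y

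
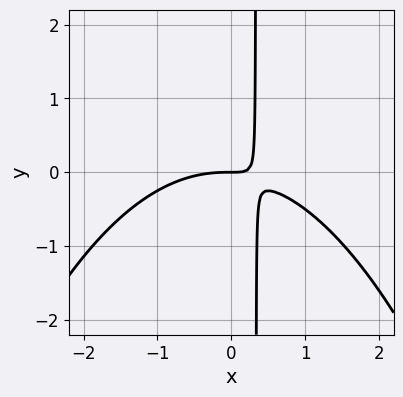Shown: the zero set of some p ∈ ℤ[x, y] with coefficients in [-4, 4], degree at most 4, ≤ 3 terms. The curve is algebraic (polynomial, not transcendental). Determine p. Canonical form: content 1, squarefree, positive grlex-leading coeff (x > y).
First, degree: a generic line meets the curve in up to 3 points, so deg p = 3.
Next, against the integer gridlines: it crosses the x-axis at the gridline x = 0; it meets the y-axis at y = 0 (among the integer gridlines).
Finally, putting this together gives p.

x^3 + 3*x*y - y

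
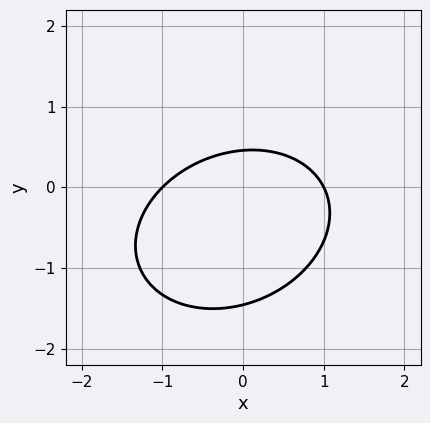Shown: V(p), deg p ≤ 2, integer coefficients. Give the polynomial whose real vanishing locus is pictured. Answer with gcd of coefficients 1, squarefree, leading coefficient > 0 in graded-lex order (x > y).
(a) Degree: the shape is more complex than any degree-1 curve, so deg p = 2.
(b) Checking where it meets the axes: the x-axis gridline crossings are at x ∈ {-1, 1}.
(c) Fitting integer coefficients to these (and the overall shape) gives p.

2*x^2 - x*y + 3*y^2 + 3*y - 2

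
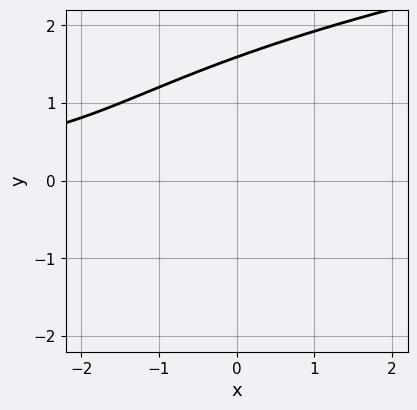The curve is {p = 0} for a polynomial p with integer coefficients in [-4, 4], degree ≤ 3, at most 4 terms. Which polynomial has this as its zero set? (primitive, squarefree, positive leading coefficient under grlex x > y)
2*y^3 - 2*x*y - 2*y^2 - 3

(a) The degree is 3 — a generic line meets the curve in up to 3 points.
(b) Observable constraints: no x-intercept at any integer in the box.
(c) Fitting integer coefficients to these (and the overall shape) gives p.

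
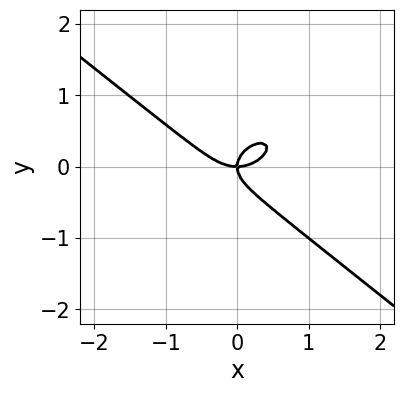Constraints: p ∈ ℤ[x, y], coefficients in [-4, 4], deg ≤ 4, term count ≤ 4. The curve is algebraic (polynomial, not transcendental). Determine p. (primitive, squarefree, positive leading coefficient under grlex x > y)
x^3 + 2*y^3 - x*y

deg p = 3.
Checking where it meets the axes: one y-axis crossing is at y = 0; it meets the x-axis at x = 0 (among the integer gridlines).
Putting this together gives p.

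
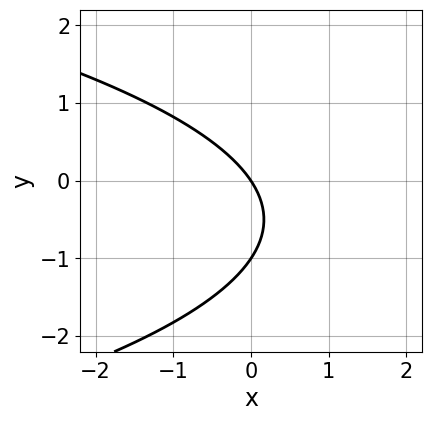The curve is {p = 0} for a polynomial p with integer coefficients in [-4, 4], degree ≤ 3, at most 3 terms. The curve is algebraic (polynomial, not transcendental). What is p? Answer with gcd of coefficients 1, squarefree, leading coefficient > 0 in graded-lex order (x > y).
The degree is 2 — the shape is more complex than any degree-1 curve.
Against the integer gridlines: the y-axis gridline crossings are at y ∈ {-1, 0}; one x-axis crossing is at x = 0.
Solving for integer coefficients yields p as stated.

2*y^2 + 3*x + 2*y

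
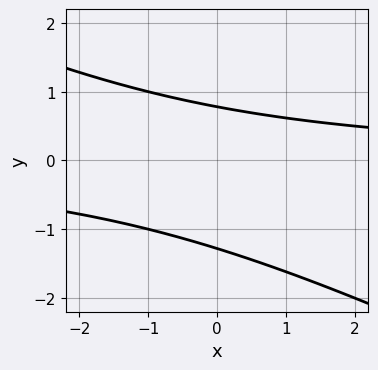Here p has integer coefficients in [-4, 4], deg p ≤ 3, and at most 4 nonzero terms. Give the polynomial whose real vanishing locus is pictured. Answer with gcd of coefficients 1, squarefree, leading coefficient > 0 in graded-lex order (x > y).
First, degree: a generic line meets the curve in up to 2 points, so deg p = 2.
Next, observable constraints: no x-intercept at any integer in the box.
Finally, matching integer coefficients to the picture gives p.

x*y + 2*y^2 + y - 2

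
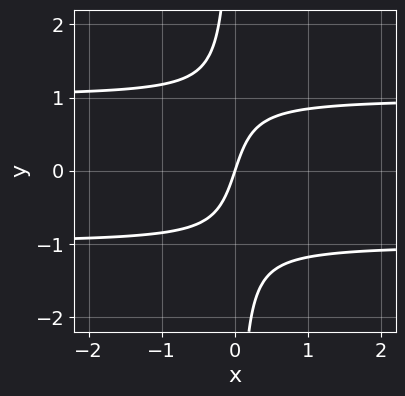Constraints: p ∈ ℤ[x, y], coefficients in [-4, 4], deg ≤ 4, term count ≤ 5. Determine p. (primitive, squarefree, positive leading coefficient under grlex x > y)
(a) The degree is 3 — the shape is more complex than any degree-2 curve.
(b) Observable constraints: one x-axis crossing is at x = 0; one y-axis crossing is at y = 0.
(c) Matching integer coefficients to the picture gives p.

3*x*y^2 - 3*x + y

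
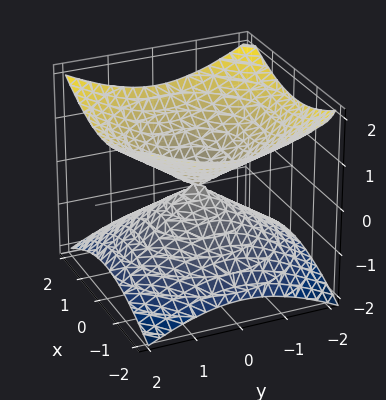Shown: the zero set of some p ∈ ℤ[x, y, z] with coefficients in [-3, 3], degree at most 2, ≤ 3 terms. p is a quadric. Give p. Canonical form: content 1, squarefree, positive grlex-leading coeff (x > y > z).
x^2 + y^2 - 2*z^2

First, degree: a double cone through the origin; a quadric, so deg p = 2.
Then, symmetries: rotational symmetry about the z-axis ⇒ p depends on x, y only through x² + y²; mirror symmetry z ↦ −z ⇒ only even powers of z.
Next, against the integer gridlines: a circular section at z = -1 has radius between 1 and 2; it meets the y-axis at y = 0 (among the integer gridlines); it crosses the x-axis at the gridline x = 0; it crosses the z-axis at the gridline z = 0.
Finally, fitting integer coefficients to these (and the overall shape) gives p.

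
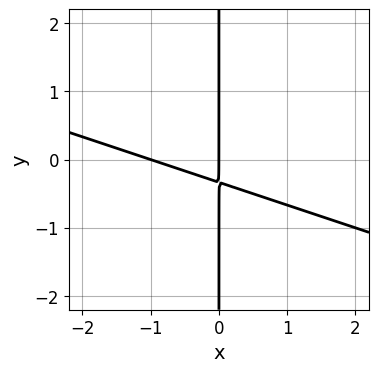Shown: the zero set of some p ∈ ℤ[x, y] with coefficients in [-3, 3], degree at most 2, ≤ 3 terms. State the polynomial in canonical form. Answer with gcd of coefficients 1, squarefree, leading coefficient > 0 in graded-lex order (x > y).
x^2 + 3*x*y + x

(a) The degree is 2 — a generic line meets the curve in up to 2 points.
(b) Against the integer gridlines: among the integer gridlines, it crosses the x-axis at x ∈ {-1, 0}; the visible y-axis segment lies entirely on the curve.
(c) Together with the visible shape, these determine p as stated.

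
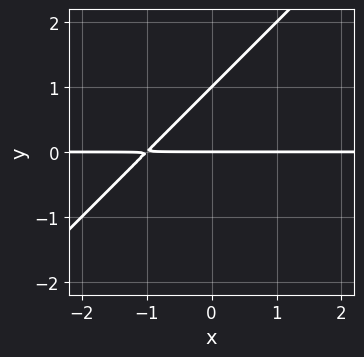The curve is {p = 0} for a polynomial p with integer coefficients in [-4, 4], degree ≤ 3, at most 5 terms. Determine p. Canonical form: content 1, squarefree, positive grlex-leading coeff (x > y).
Degree: the shape is more complex than any degree-1 curve, so deg p = 2.
From the visible intercepts: the y-axis gridline crossings are at y ∈ {0, 1}; every point of the x-axis in the box is on the curve.
Fitting integer coefficients to these (and the overall shape) gives p.

x*y - y^2 + y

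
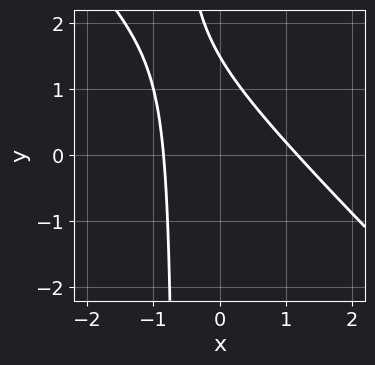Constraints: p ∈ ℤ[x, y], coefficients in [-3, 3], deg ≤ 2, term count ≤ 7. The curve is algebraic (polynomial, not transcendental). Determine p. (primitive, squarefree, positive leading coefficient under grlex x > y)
3*x^2 + 3*x*y - x + 2*y - 3

Degree: no degree-1 curve has this shape, so deg p = 2.
Matching integer coefficients to the picture gives p.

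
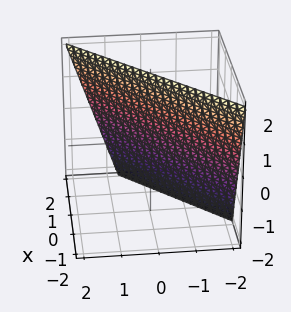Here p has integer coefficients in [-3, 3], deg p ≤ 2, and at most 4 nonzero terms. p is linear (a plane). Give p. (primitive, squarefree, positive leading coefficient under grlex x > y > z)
3*x - 3*y + z - 2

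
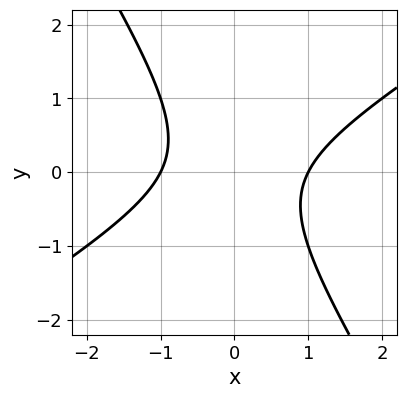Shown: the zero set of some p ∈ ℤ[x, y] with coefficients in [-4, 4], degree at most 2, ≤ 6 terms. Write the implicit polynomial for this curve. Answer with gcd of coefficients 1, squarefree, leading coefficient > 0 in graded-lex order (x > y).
(a) The degree is 2 — a generic line meets the curve in up to 2 points.
(b) Observable constraints: no y-intercept at any integer in the box; among the integer gridlines, it crosses the x-axis at x ∈ {-1, 1}.
(c) Assembling these constraints gives the stated polynomial.

x^2 - x*y - y^2 - 1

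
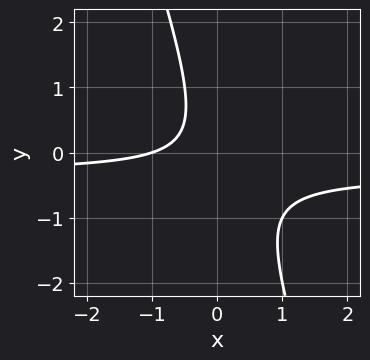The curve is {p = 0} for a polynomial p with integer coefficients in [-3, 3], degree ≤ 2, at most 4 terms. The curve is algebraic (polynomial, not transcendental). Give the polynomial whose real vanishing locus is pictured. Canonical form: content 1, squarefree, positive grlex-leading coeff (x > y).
3*x*y + y^2 + x + 1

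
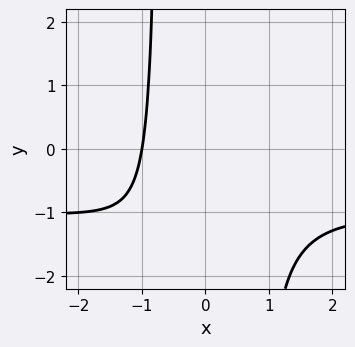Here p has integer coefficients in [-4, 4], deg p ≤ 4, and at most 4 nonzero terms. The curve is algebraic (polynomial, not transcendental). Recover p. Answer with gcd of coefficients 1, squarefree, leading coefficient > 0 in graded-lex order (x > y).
2*x^3*y + 2*x^3 - x*y + 2

First, the degree is 4 — the shape is more complex than any degree-3 curve.
Next, checking where it meets the axes: one x-axis crossing is at x = -1; the curve avoids every integer y-axis point in the box.
Finally, assembling these constraints gives the stated polynomial.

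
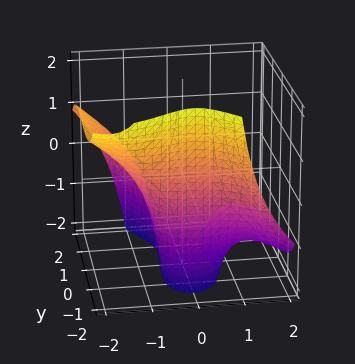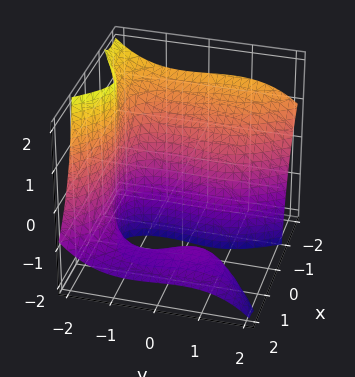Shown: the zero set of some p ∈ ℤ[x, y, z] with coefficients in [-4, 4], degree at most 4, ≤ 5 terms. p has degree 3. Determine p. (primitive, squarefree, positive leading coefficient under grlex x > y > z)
(a) Degree: the shape is more complex than any degree-2 surface, so deg p = 3.
(b) Checking where it meets the axes: no z-intercept at any integer in the box; it meets the x-axis at x = -1 (among the integer gridlines).
(c) Matching integer coefficients to the picture gives p.

2*x^3 + 3*x^2*z + y^3 - y + 2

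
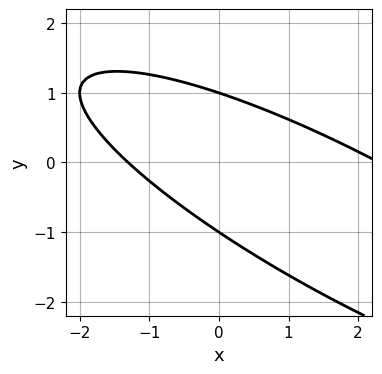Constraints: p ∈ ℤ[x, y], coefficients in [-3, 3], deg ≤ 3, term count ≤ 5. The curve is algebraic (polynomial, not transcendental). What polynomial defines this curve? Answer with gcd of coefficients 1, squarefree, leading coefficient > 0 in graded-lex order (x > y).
x^2 + 3*x*y + 3*y^2 - x - 3

First, deg p = 2. The shape is more complex than any degree-1 curve.
Then, against the integer gridlines: among the integer gridlines, it crosses the y-axis at y ∈ {-1, 1}.
Finally, solving for integer coefficients yields p as stated.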